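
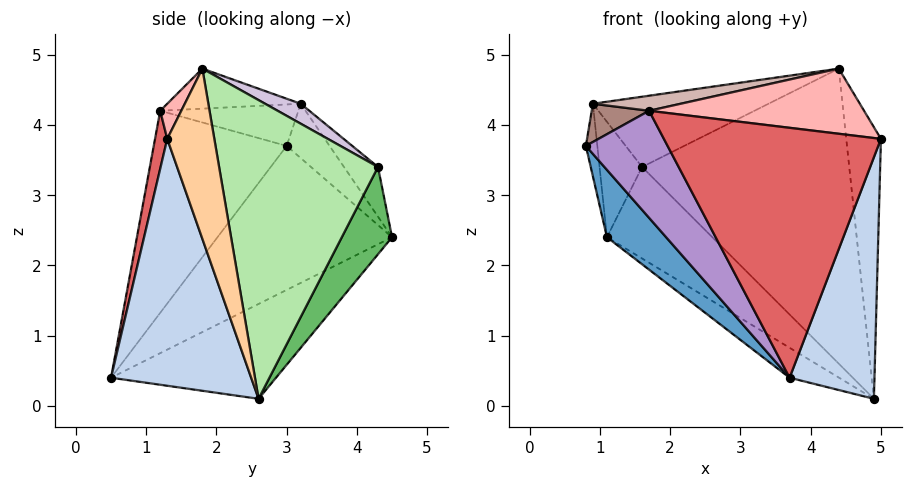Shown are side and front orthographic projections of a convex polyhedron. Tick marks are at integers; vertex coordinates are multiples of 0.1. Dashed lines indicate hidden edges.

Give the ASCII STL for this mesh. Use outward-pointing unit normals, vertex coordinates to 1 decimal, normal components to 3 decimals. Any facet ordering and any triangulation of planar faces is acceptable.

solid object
 facet normal -0.816 -0.277 -0.508
  outer loop
   vertex 3.7 0.5 0.4
   vertex 0.8 3.0 3.7
   vertex 1.1 4.5 2.4
  endloop
 endfacet
 facet normal 0.838 -0.508 -0.201
  outer loop
   vertex 4.9 2.6 0.1
   vertex 5.0 1.3 3.8
   vertex 3.7 0.5 0.4
  endloop
 endfacet
 facet normal -0.461 0.138 -0.876
  outer loop
   vertex 4.9 2.6 0.1
   vertex 3.7 0.5 0.4
   vertex 1.1 4.5 2.4
  endloop
 endfacet
 facet normal 0.792 0.583 0.183
  outer loop
   vertex 4.4 1.8 4.8
   vertex 5.0 1.3 3.8
   vertex 4.9 2.6 0.1
  endloop
 endfacet
 facet normal 0.430 0.902 -0.035
  outer loop
   vertex 1.6 4.3 3.4
   vertex 4.9 2.6 0.1
   vertex 1.1 4.5 2.4
  endloop
 endfacet
 facet normal 0.597 0.778 0.196
  outer loop
   vertex 1.6 4.3 3.4
   vertex 4.4 1.8 4.8
   vertex 4.9 2.6 0.1
  endloop
 endfacet
 facet normal 0.055 -0.976 0.209
  outer loop
   vertex 1.7 1.2 4.2
   vertex 3.7 0.5 0.4
   vertex 5.0 1.3 3.8
  endloop
 endfacet
 facet normal 0.085 -0.870 0.486
  outer loop
   vertex 1.7 1.2 4.2
   vertex 5.0 1.3 3.8
   vertex 4.4 1.8 4.8
  endloop
 endfacet
 facet normal -0.804 -0.494 -0.332
  outer loop
   vertex 1.7 1.2 4.2
   vertex 0.8 3.0 3.7
   vertex 3.7 0.5 0.4
  endloop
 endfacet
 facet normal 0.118 0.583 0.804
  outer loop
   vertex 0.9 3.2 4.3
   vertex 4.4 1.8 4.8
   vertex 1.6 4.3 3.4
  endloop
 endfacet
 facet normal -0.889 -0.369 0.271
  outer loop
   vertex 0.9 3.2 4.3
   vertex 0.8 3.0 3.7
   vertex 1.7 1.2 4.2
  endloop
 endfacet
 facet normal -0.189 -0.124 0.974
  outer loop
   vertex 0.9 3.2 4.3
   vertex 1.7 1.2 4.2
   vertex 4.4 1.8 4.8
  endloop
 endfacet
 facet normal -0.963 0.257 0.075
  outer loop
   vertex 0.9 3.2 4.3
   vertex 1.1 4.5 2.4
   vertex 0.8 3.0 3.7
  endloop
 endfacet
 facet normal -0.566 0.707 0.424
  outer loop
   vertex 0.9 3.2 4.3
   vertex 1.6 4.3 3.4
   vertex 1.1 4.5 2.4
  endloop
 endfacet
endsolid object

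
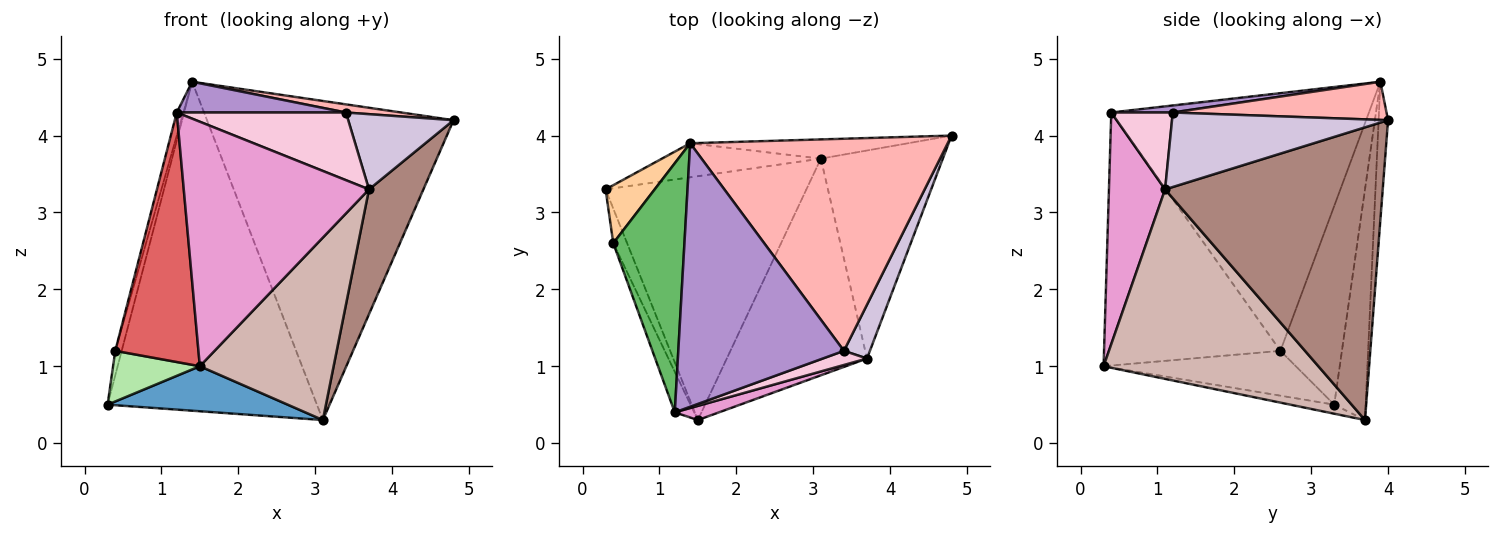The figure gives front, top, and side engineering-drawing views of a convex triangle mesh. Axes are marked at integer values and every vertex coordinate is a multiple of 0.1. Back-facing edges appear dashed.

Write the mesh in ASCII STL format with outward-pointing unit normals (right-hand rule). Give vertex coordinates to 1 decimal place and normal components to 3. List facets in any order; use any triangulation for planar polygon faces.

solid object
 facet normal -0.044 -0.181 -0.982
  outer loop
   vertex 3.1 3.7 0.3
   vertex 1.5 0.3 1.0
   vertex 0.3 3.3 0.5
  endloop
 endfacet
 facet normal -0.148 0.984 -0.102
  outer loop
   vertex 3.1 3.7 0.3
   vertex 0.3 3.3 0.5
   vertex 1.4 3.9 4.7
  endloop
 endfacet
 facet normal -0.038 0.997 -0.060
  outer loop
   vertex 3.1 3.7 0.3
   vertex 1.4 3.9 4.7
   vertex 4.8 4.0 4.2
  endloop
 endfacet
 facet normal -0.966 0.101 0.239
  outer loop
   vertex 0.4 2.6 1.2
   vertex 1.4 3.9 4.7
   vertex 0.3 3.3 0.5
  endloop
 endfacet
 facet normal -0.964 0.025 0.266
  outer loop
   vertex 0.4 2.6 1.2
   vertex 1.2 0.4 4.3
   vertex 1.4 3.9 4.7
  endloop
 endfacet
 facet normal -0.877 -0.396 -0.271
  outer loop
   vertex 0.4 2.6 1.2
   vertex 0.3 3.3 0.5
   vertex 1.5 0.3 1.0
  endloop
 endfacet
 facet normal -0.902 -0.426 -0.069
  outer loop
   vertex 0.4 2.6 1.2
   vertex 1.5 0.3 1.0
   vertex 1.2 0.4 4.3
  endloop
 endfacet
 facet normal 0.146 -0.038 0.988
  outer loop
   vertex 3.4 1.2 4.3
   vertex 4.8 4.0 4.2
   vertex 1.4 3.9 4.7
  endloop
 endfacet
 facet normal 0.042 -0.116 0.992
  outer loop
   vertex 3.4 1.2 4.3
   vertex 1.4 3.9 4.7
   vertex 1.2 0.4 4.3
  endloop
 endfacet
 facet normal 0.858 -0.418 0.299
  outer loop
   vertex 3.7 1.1 3.3
   vertex 4.8 4.0 4.2
   vertex 3.4 1.2 4.3
  endloop
 endfacet
 facet normal 0.899 -0.225 -0.375
  outer loop
   vertex 3.7 1.1 3.3
   vertex 3.1 3.7 0.3
   vertex 4.8 4.0 4.2
  endloop
 endfacet
 facet normal 0.719 -0.448 -0.532
  outer loop
   vertex 3.7 1.1 3.3
   vertex 1.5 0.3 1.0
   vertex 3.1 3.7 0.3
  endloop
 endfacet
 facet normal 0.290 -0.956 0.055
  outer loop
   vertex 3.7 1.1 3.3
   vertex 1.2 0.4 4.3
   vertex 1.5 0.3 1.0
  endloop
 endfacet
 facet normal 0.335 -0.922 0.193
  outer loop
   vertex 3.7 1.1 3.3
   vertex 3.4 1.2 4.3
   vertex 1.2 0.4 4.3
  endloop
 endfacet
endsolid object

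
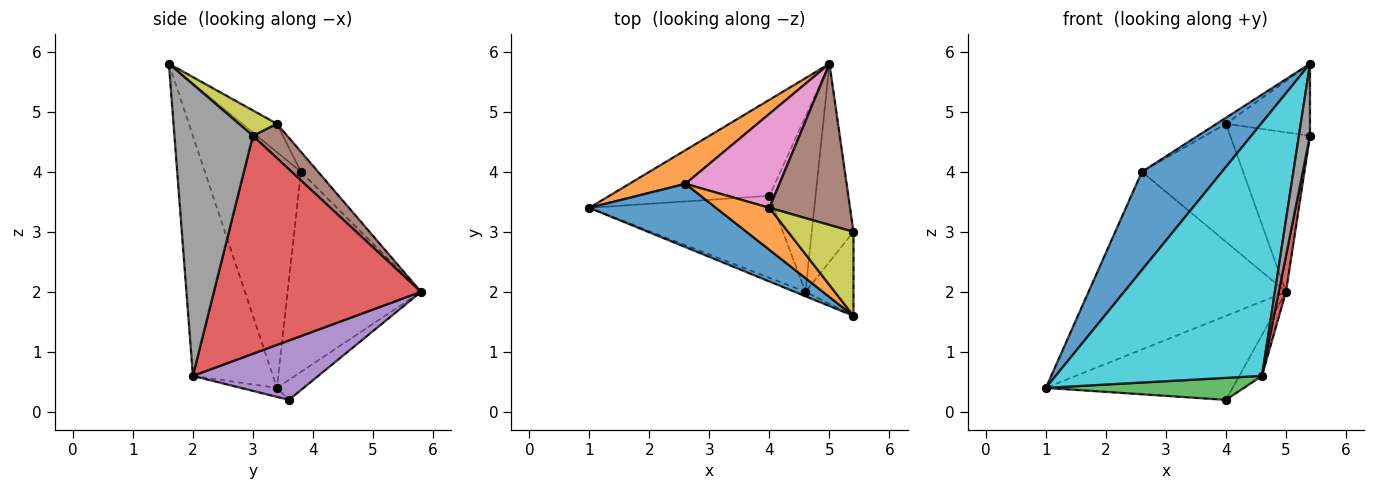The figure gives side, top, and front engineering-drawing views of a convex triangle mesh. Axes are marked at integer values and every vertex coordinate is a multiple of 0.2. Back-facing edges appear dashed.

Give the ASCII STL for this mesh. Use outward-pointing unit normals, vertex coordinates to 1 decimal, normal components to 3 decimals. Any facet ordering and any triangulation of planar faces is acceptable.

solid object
 facet normal -0.094 0.656 -0.749
  outer loop
   vertex 4.0 3.6 0.2
   vertex 1.0 3.4 0.4
   vertex 5.0 5.8 2.0
  endloop
 endfacet
 facet normal -0.553 0.819 0.155
  outer loop
   vertex 2.6 3.8 4.0
   vertex 5.0 5.8 2.0
   vertex 1.0 3.4 0.4
  endloop
 endfacet
 facet normal -0.047 -0.259 -0.965
  outer loop
   vertex 4.6 2.0 0.6
   vertex 1.0 3.4 0.4
   vertex 4.0 3.6 0.2
  endloop
 endfacet
 facet normal 0.982 -0.034 -0.188
  outer loop
   vertex 4.6 2.0 0.6
   vertex 5.0 5.8 2.0
   vertex 5.4 3.0 4.6
  endloop
 endfacet
 facet normal 0.782 0.141 -0.607
  outer loop
   vertex 4.6 2.0 0.6
   vertex 4.0 3.6 0.2
   vertex 5.0 5.8 2.0
  endloop
 endfacet
 facet normal 0.290 0.673 0.680
  outer loop
   vertex 4.0 3.4 4.8
   vertex 5.4 3.0 4.6
   vertex 5.0 5.8 2.0
  endloop
 endfacet
 facet normal -0.131 0.775 0.618
  outer loop
   vertex 4.0 3.4 4.8
   vertex 5.0 5.8 2.0
   vertex 2.6 3.8 4.0
  endloop
 endfacet
 facet normal 0.977 -0.138 -0.161
  outer loop
   vertex 5.4 1.6 5.8
   vertex 4.6 2.0 0.6
   vertex 5.4 3.0 4.6
  endloop
 endfacet
 facet normal 0.282 0.624 0.728
  outer loop
   vertex 5.4 1.6 5.8
   vertex 5.4 3.0 4.6
   vertex 4.0 3.4 4.8
  endloop
 endfacet
 facet normal -0.362 -0.932 -0.016
  outer loop
   vertex 5.4 1.6 5.8
   vertex 1.0 3.4 0.4
   vertex 4.6 2.0 0.6
  endloop
 endfacet
 facet normal -0.710 -0.592 0.381
  outer loop
   vertex 5.4 1.6 5.8
   vertex 2.6 3.8 4.0
   vertex 1.0 3.4 0.4
  endloop
 endfacet
 facet normal -0.465 0.125 0.876
  outer loop
   vertex 5.4 1.6 5.8
   vertex 4.0 3.4 4.8
   vertex 2.6 3.8 4.0
  endloop
 endfacet
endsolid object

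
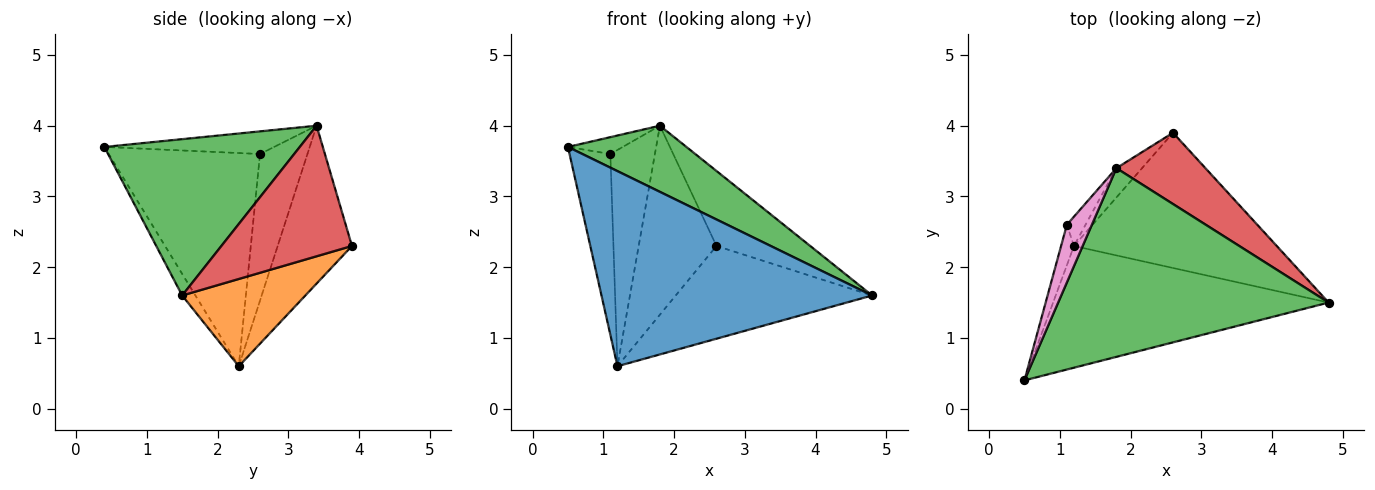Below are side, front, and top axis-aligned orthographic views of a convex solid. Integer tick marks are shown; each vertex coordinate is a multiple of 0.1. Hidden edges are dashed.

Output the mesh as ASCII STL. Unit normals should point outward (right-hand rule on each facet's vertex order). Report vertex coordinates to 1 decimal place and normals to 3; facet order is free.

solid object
 facet normal -0.041 -0.848 -0.529
  outer loop
   vertex 1.2 2.3 0.6
   vertex 4.8 1.5 1.6
   vertex 0.5 0.4 3.7
  endloop
 endfacet
 facet normal 0.334 0.533 -0.777
  outer loop
   vertex 1.2 2.3 0.6
   vertex 2.6 3.9 2.3
   vertex 4.8 1.5 1.6
  endloop
 endfacet
 facet normal 0.479 -0.290 0.828
  outer loop
   vertex 1.8 3.4 4.0
   vertex 0.5 0.4 3.7
   vertex 4.8 1.5 1.6
  endloop
 endfacet
 facet normal 0.711 0.510 0.484
  outer loop
   vertex 1.8 3.4 4.0
   vertex 4.8 1.5 1.6
   vertex 2.6 3.9 2.3
  endloop
 endfacet
 facet normal -0.686 0.719 -0.111
  outer loop
   vertex 1.8 3.4 4.0
   vertex 2.6 3.9 2.3
   vertex 1.2 2.3 0.6
  endloop
 endfacet
 facet normal -0.964 0.260 -0.058
  outer loop
   vertex 1.1 2.6 3.6
   vertex 1.2 2.3 0.6
   vertex 0.5 0.4 3.7
  endloop
 endfacet
 facet normal -0.656 0.212 0.724
  outer loop
   vertex 1.1 2.6 3.6
   vertex 0.5 0.4 3.7
   vertex 1.8 3.4 4.0
  endloop
 endfacet
 facet normal -0.726 0.681 -0.092
  outer loop
   vertex 1.1 2.6 3.6
   vertex 1.8 3.4 4.0
   vertex 1.2 2.3 0.6
  endloop
 endfacet
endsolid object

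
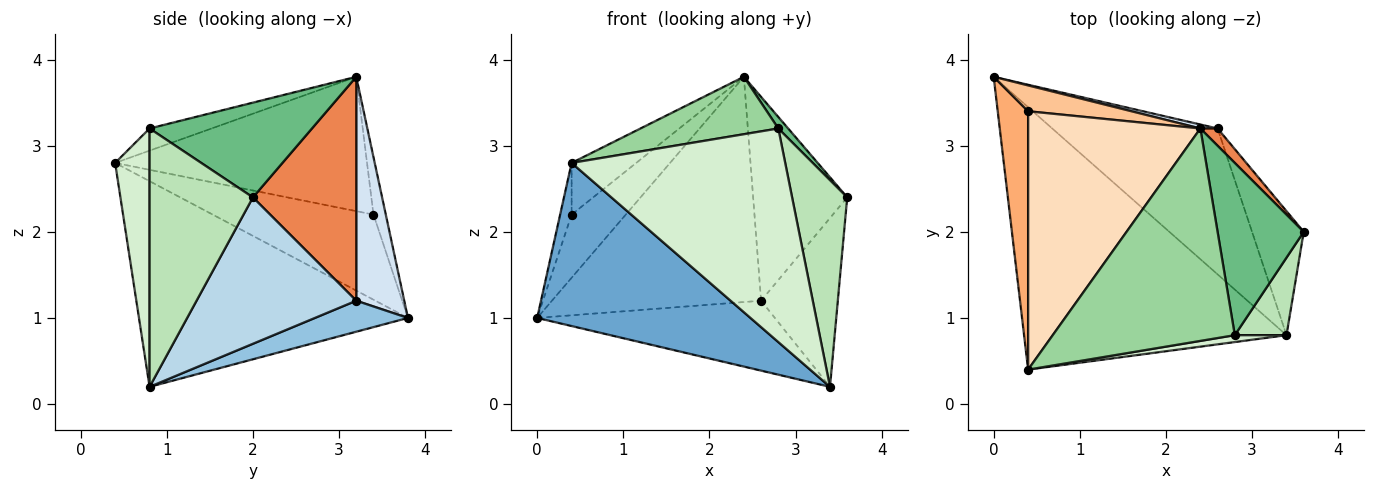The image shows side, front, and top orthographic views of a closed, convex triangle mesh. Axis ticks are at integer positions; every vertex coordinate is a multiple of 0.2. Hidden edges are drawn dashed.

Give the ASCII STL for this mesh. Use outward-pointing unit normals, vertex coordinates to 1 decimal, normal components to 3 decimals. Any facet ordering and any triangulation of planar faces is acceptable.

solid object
 facet normal -0.554 -0.439 -0.707
  outer loop
   vertex 3.4 0.8 0.2
   vertex 0.4 0.4 2.8
   vertex 0.0 3.8 1.0
  endloop
 endfacet
 facet normal 0.167 0.426 -0.889
  outer loop
   vertex 2.6 3.2 1.2
   vertex 3.4 0.8 0.2
   vertex 0.0 3.8 1.0
  endloop
 endfacet
 facet normal 0.859 0.413 -0.303
  outer loop
   vertex 2.6 3.2 1.2
   vertex 3.6 2.0 2.4
   vertex 3.4 0.8 0.2
  endloop
 endfacet
 facet normal 0.224 0.975 0.017
  outer loop
   vertex 2.6 3.2 1.2
   vertex 0.0 3.8 1.0
   vertex 2.4 3.2 3.8
  endloop
 endfacet
 facet normal 0.738 0.672 0.057
  outer loop
   vertex 2.6 3.2 1.2
   vertex 2.4 3.2 3.8
   vertex 3.6 2.0 2.4
  endloop
 endfacet
 facet normal -0.940 0.067 0.336
  outer loop
   vertex 0.4 3.4 2.2
   vertex 0.0 3.8 1.0
   vertex 0.4 0.4 2.8
  endloop
 endfacet
 facet normal -0.206 0.906 0.371
  outer loop
   vertex 0.4 3.4 2.2
   vertex 2.4 3.2 3.8
   vertex 0.0 3.8 1.0
  endloop
 endfacet
 facet normal -0.608 0.156 0.779
  outer loop
   vertex 0.4 3.4 2.2
   vertex 0.4 0.4 2.8
   vertex 2.4 3.2 3.8
  endloop
 endfacet
 facet normal 0.739 -0.045 0.672
  outer loop
   vertex 2.8 0.8 3.2
   vertex 3.6 2.0 2.4
   vertex 2.4 3.2 3.8
  endloop
 endfacet
 facet normal -0.117 -0.259 0.959
  outer loop
   vertex 2.8 0.8 3.2
   vertex 2.4 3.2 3.8
   vertex 0.4 0.4 2.8
  endloop
 endfacet
 facet normal 0.869 -0.463 0.174
  outer loop
   vertex 2.8 0.8 3.2
   vertex 3.4 0.8 0.2
   vertex 3.6 2.0 2.4
  endloop
 endfacet
 facet normal 0.159 -0.987 0.032
  outer loop
   vertex 2.8 0.8 3.2
   vertex 0.4 0.4 2.8
   vertex 3.4 0.8 0.2
  endloop
 endfacet
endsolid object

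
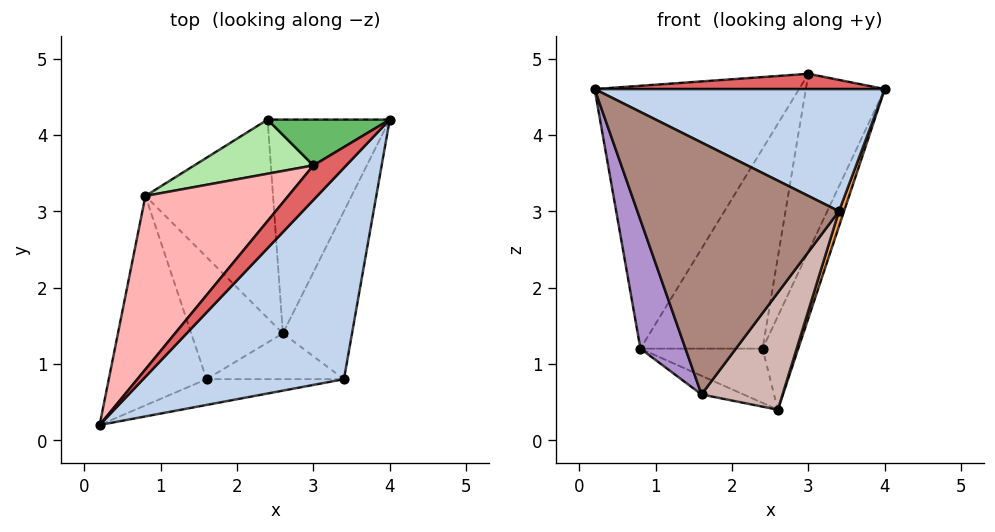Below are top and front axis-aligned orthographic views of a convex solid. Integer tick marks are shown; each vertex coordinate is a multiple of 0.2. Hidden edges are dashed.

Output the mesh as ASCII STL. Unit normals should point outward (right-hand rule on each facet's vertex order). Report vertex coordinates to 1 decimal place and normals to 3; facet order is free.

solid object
 facet normal 0.890 0.183 -0.419
  outer loop
   vertex 2.6 1.4 0.4
   vertex 2.4 4.2 1.2
   vertex 4.0 4.2 4.6
  endloop
 endfacet
 facet normal 0.466 -0.443 0.766
  outer loop
   vertex 3.4 0.8 3.0
   vertex 4.0 4.2 4.6
   vertex 0.2 0.2 4.6
  endloop
 endfacet
 facet normal 0.954 -0.027 -0.300
  outer loop
   vertex 3.4 0.8 3.0
   vertex 2.6 1.4 0.4
   vertex 4.0 4.2 4.6
  endloop
 endfacet
 facet normal -0.163 0.260 -0.952
  outer loop
   vertex 0.8 3.2 1.2
   vertex 2.4 4.2 1.2
   vertex 2.6 1.4 0.4
  endloop
 endfacet
 facet normal -0.469 0.855 0.221
  outer loop
   vertex 3.0 3.6 4.8
   vertex 4.0 4.2 4.6
   vertex 2.4 4.2 1.2
  endloop
 endfacet
 facet normal -0.517 0.826 0.224
  outer loop
   vertex 3.0 3.6 4.8
   vertex 2.4 4.2 1.2
   vertex 0.8 3.2 1.2
  endloop
 endfacet
 facet normal 0.391 -0.372 0.842
  outer loop
   vertex 3.0 3.6 4.8
   vertex 0.2 0.2 4.6
   vertex 4.0 4.2 4.6
  endloop
 endfacet
 facet normal -0.725 0.575 0.379
  outer loop
   vertex 3.0 3.6 4.8
   vertex 0.8 3.2 1.2
   vertex 0.2 0.2 4.6
  endloop
 endfacet
 facet normal -0.911 -0.216 -0.351
  outer loop
   vertex 1.6 0.8 0.6
   vertex 0.2 0.2 4.6
   vertex 0.8 3.2 1.2
  endloop
 endfacet
 facet normal -0.277 0.145 -0.950
  outer loop
   vertex 1.6 0.8 0.6
   vertex 0.8 3.2 1.2
   vertex 2.6 1.4 0.4
  endloop
 endfacet
 facet normal 0.134 -0.986 -0.101
  outer loop
   vertex 1.6 0.8 0.6
   vertex 3.4 0.8 3.0
   vertex 0.2 0.2 4.6
  endloop
 endfacet
 facet normal 0.437 -0.838 -0.328
  outer loop
   vertex 1.6 0.8 0.6
   vertex 2.6 1.4 0.4
   vertex 3.4 0.8 3.0
  endloop
 endfacet
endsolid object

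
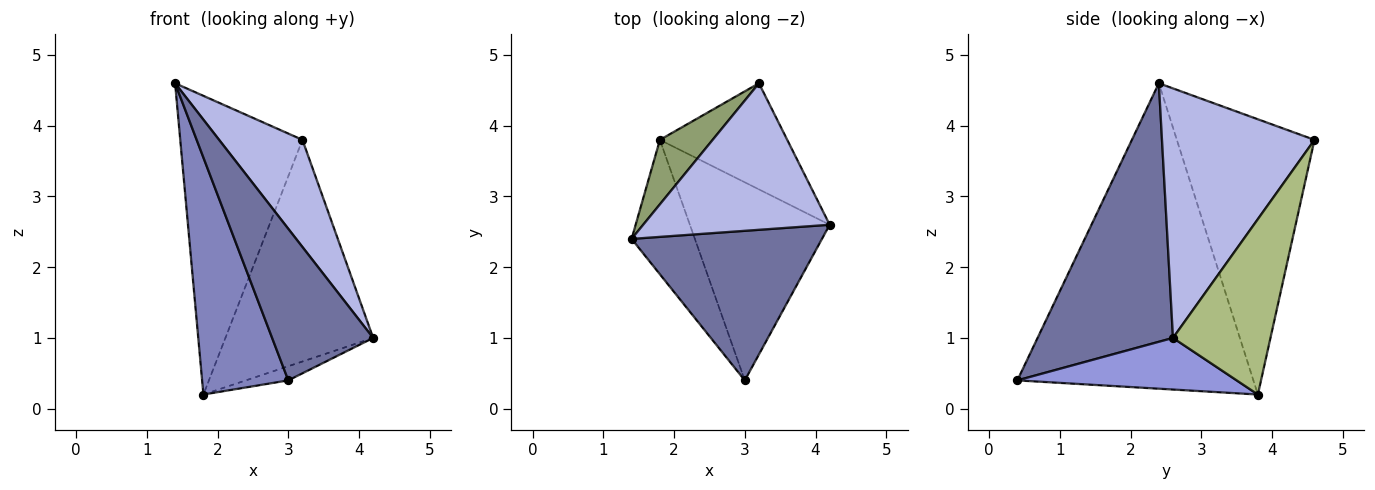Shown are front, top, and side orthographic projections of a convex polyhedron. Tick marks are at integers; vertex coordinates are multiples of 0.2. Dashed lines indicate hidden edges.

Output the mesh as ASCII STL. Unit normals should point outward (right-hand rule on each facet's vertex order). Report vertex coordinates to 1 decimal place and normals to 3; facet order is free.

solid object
 facet normal 0.690 -0.515 0.508
  outer loop
   vertex 3.0 0.4 0.4
   vertex 4.2 2.6 1.0
   vertex 1.4 2.4 4.6
  endloop
 endfacet
 facet normal -0.922 -0.337 -0.191
  outer loop
   vertex 1.8 3.8 0.2
   vertex 3.0 0.4 0.4
   vertex 1.4 2.4 4.6
  endloop
 endfacet
 facet normal 0.345 0.067 -0.936
  outer loop
   vertex 1.8 3.8 0.2
   vertex 4.2 2.6 1.0
   vertex 3.0 0.4 0.4
  endloop
 endfacet
 facet normal 0.734 -0.401 0.548
  outer loop
   vertex 3.2 4.6 3.8
   vertex 1.4 2.4 4.6
   vertex 4.2 2.6 1.0
  endloop
 endfacet
 facet normal -0.740 0.657 0.142
  outer loop
   vertex 3.2 4.6 3.8
   vertex 1.8 3.8 0.2
   vertex 1.4 2.4 4.6
  endloop
 endfacet
 facet normal 0.511 0.775 -0.371
  outer loop
   vertex 3.2 4.6 3.8
   vertex 4.2 2.6 1.0
   vertex 1.8 3.8 0.2
  endloop
 endfacet
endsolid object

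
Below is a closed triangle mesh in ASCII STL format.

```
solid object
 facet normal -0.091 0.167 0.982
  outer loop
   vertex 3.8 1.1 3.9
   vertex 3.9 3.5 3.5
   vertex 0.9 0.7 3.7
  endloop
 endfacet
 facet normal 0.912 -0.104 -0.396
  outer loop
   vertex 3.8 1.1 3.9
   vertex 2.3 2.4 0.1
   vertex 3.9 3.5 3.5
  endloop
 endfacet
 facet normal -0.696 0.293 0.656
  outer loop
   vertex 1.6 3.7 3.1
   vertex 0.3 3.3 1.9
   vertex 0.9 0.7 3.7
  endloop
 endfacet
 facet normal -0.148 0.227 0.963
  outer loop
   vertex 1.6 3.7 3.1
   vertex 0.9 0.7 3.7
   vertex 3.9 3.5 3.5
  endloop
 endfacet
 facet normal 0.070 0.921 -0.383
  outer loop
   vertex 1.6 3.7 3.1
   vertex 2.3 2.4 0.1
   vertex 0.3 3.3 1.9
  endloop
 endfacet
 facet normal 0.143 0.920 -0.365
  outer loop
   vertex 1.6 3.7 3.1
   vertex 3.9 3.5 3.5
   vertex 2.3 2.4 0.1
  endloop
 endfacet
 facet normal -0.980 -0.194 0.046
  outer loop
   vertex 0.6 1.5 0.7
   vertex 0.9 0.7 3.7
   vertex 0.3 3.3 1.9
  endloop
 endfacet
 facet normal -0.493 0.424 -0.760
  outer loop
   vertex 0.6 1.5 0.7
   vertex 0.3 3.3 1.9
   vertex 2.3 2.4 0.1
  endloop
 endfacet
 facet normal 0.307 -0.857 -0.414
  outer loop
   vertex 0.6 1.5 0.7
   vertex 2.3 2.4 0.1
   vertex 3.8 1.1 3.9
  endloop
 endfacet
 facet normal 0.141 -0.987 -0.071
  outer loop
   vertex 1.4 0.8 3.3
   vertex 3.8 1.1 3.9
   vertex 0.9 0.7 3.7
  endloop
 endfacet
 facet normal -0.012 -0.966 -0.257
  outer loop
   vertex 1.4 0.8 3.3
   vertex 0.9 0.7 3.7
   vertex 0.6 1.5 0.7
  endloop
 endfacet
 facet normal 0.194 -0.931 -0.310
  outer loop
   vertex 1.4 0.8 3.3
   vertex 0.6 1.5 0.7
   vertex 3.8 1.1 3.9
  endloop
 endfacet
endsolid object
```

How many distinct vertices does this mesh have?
8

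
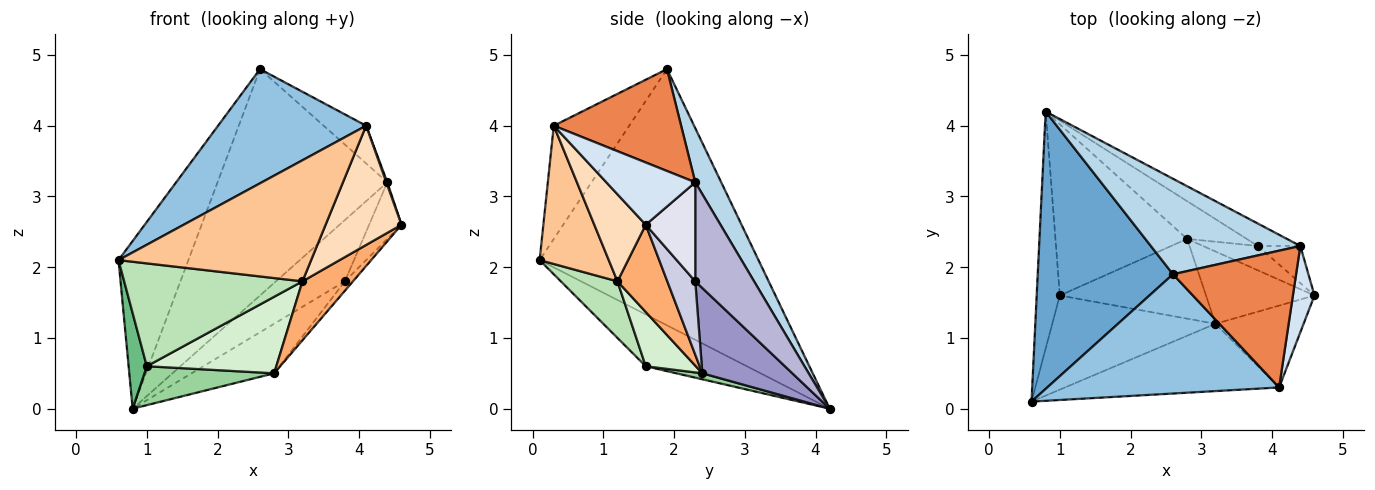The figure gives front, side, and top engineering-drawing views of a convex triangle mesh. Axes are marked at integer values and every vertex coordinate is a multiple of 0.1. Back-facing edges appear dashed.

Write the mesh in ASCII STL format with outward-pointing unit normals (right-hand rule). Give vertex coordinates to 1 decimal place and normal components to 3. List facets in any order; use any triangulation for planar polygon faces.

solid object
 facet normal -0.851 0.272 0.449
  outer loop
   vertex 2.6 1.9 4.8
   vertex 0.8 4.2 0.0
   vertex 0.6 0.1 2.1
  endloop
 endfacet
 facet normal -0.332 -0.652 0.681
  outer loop
   vertex 4.1 0.3 4.0
   vertex 2.6 1.9 4.8
   vertex 0.6 0.1 2.1
  endloop
 endfacet
 facet normal 0.139 0.912 0.385
  outer loop
   vertex 4.4 2.3 3.2
   vertex 0.8 4.2 0.0
   vertex 2.6 1.9 4.8
  endloop
 endfacet
 facet normal 0.945 -0.011 0.327
  outer loop
   vertex 4.4 2.3 3.2
   vertex 4.1 0.3 4.0
   vertex 4.6 1.6 2.6
  endloop
 endfacet
 facet normal 0.624 0.208 0.754
  outer loop
   vertex 4.4 2.3 3.2
   vertex 2.6 1.9 4.8
   vertex 4.1 0.3 4.0
  endloop
 endfacet
 facet normal 0.529 -0.536 -0.658
  outer loop
   vertex 3.2 1.2 1.8
   vertex 2.8 2.4 0.5
   vertex 4.6 1.6 2.6
  endloop
 endfacet
 facet normal 0.299 -0.834 -0.464
  outer loop
   vertex 3.2 1.2 1.8
   vertex 4.1 0.3 4.0
   vertex 0.6 0.1 2.1
  endloop
 endfacet
 facet normal 0.488 -0.720 -0.494
  outer loop
   vertex 3.2 1.2 1.8
   vertex 4.6 1.6 2.6
   vertex 4.1 0.3 4.0
  endloop
 endfacet
 facet normal -0.901 -0.162 -0.402
  outer loop
   vertex 1.0 1.6 0.6
   vertex 0.6 0.1 2.1
   vertex 0.8 4.2 0.0
  endloop
 endfacet
 facet normal 0.044 -0.221 -0.974
  outer loop
   vertex 1.0 1.6 0.6
   vertex 0.8 4.2 0.0
   vertex 2.8 2.4 0.5
  endloop
 endfacet
 facet normal 0.228 -0.718 -0.657
  outer loop
   vertex 1.0 1.6 0.6
   vertex 3.2 1.2 1.8
   vertex 0.6 0.1 2.1
  endloop
 endfacet
 facet normal 0.259 -0.669 -0.697
  outer loop
   vertex 1.0 1.6 0.6
   vertex 2.8 2.4 0.5
   vertex 3.2 1.2 1.8
  endloop
 endfacet
 facet normal 0.655 0.601 -0.458
  outer loop
   vertex 3.8 2.3 1.8
   vertex 2.8 2.4 0.5
   vertex 0.8 4.2 0.0
  endloop
 endfacet
 facet normal 0.625 0.733 -0.268
  outer loop
   vertex 3.8 2.3 1.8
   vertex 0.8 4.2 0.0
   vertex 4.4 2.3 3.2
  endloop
 endfacet
 facet normal 0.780 0.226 -0.583
  outer loop
   vertex 3.8 2.3 1.8
   vertex 4.6 1.6 2.6
   vertex 2.8 2.4 0.5
  endloop
 endfacet
 facet normal 0.788 0.515 -0.338
  outer loop
   vertex 3.8 2.3 1.8
   vertex 4.4 2.3 3.2
   vertex 4.6 1.6 2.6
  endloop
 endfacet
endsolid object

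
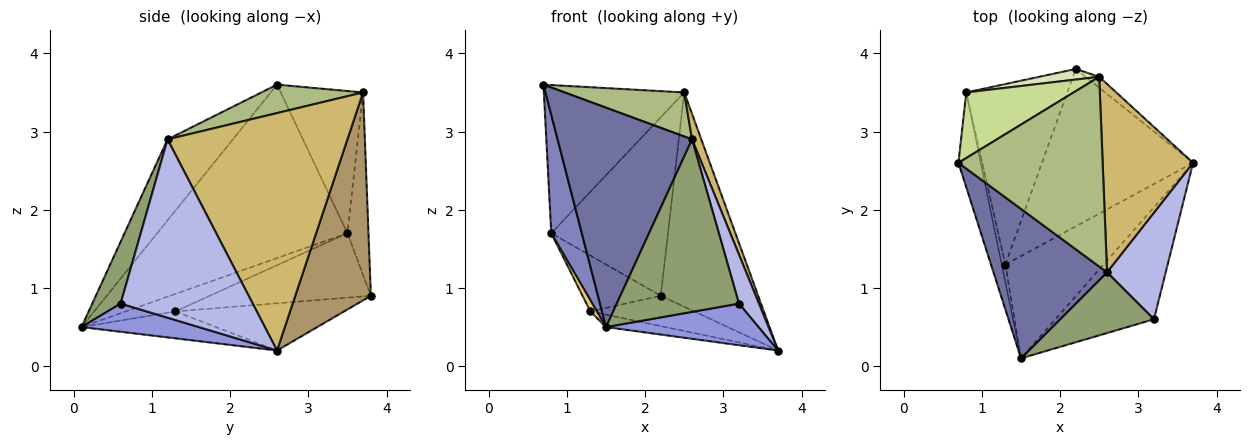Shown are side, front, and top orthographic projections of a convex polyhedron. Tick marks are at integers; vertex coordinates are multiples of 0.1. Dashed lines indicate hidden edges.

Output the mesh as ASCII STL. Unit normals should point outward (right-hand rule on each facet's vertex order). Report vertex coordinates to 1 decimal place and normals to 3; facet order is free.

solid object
 facet normal -0.373 -0.767 0.522
  outer loop
   vertex 2.6 1.2 2.9
   vertex 0.7 2.6 3.6
   vertex 1.5 0.1 0.5
  endloop
 endfacet
 facet normal -0.979 -0.157 -0.126
  outer loop
   vertex 0.8 3.5 1.7
   vertex 1.5 0.1 0.5
   vertex 0.7 2.6 3.6
  endloop
 endfacet
 facet normal 0.259 -0.336 -0.906
  outer loop
   vertex 3.2 0.6 0.8
   vertex 1.5 0.1 0.5
   vertex 3.7 2.6 0.2
  endloop
 endfacet
 facet normal 0.940 -0.142 0.309
  outer loop
   vertex 3.2 0.6 0.8
   vertex 3.7 2.6 0.2
   vertex 2.6 1.2 2.9
  endloop
 endfacet
 facet normal 0.214 -0.921 0.324
  outer loop
   vertex 3.2 0.6 0.8
   vertex 2.6 1.2 2.9
   vertex 1.5 0.1 0.5
  endloop
 endfacet
 facet normal 0.189 -0.222 0.957
  outer loop
   vertex 2.5 3.7 3.5
   vertex 0.7 2.6 3.6
   vertex 2.6 1.2 2.9
  endloop
 endfacet
 facet normal -0.473 0.806 0.357
  outer loop
   vertex 2.5 3.7 3.5
   vertex 0.8 3.5 1.7
   vertex 0.7 2.6 3.6
  endloop
 endfacet
 facet normal -0.177 0.982 0.058
  outer loop
   vertex 2.5 3.7 3.5
   vertex 2.2 3.8 0.9
   vertex 0.8 3.5 1.7
  endloop
 endfacet
 facet normal 0.613 0.789 -0.040
  outer loop
   vertex 2.5 3.7 3.5
   vertex 3.7 2.6 0.2
   vertex 2.2 3.8 0.9
  endloop
 endfacet
 facet normal 0.933 -0.048 0.355
  outer loop
   vertex 2.5 3.7 3.5
   vertex 2.6 1.2 2.9
   vertex 3.7 2.6 0.2
  endloop
 endfacet
 facet normal -0.971 -0.128 -0.204
  outer loop
   vertex 1.3 1.3 0.7
   vertex 1.5 0.1 0.5
   vertex 0.8 3.5 1.7
  endloop
 endfacet
 facet normal -0.520 0.253 -0.816
  outer loop
   vertex 1.3 1.3 0.7
   vertex 0.8 3.5 1.7
   vertex 2.2 3.8 0.9
  endloop
 endfacet
 facet normal -0.262 0.116 -0.958
  outer loop
   vertex 1.3 1.3 0.7
   vertex 3.7 2.6 0.2
   vertex 1.5 0.1 0.5
  endloop
 endfacet
 facet normal -0.293 0.181 -0.939
  outer loop
   vertex 1.3 1.3 0.7
   vertex 2.2 3.8 0.9
   vertex 3.7 2.6 0.2
  endloop
 endfacet
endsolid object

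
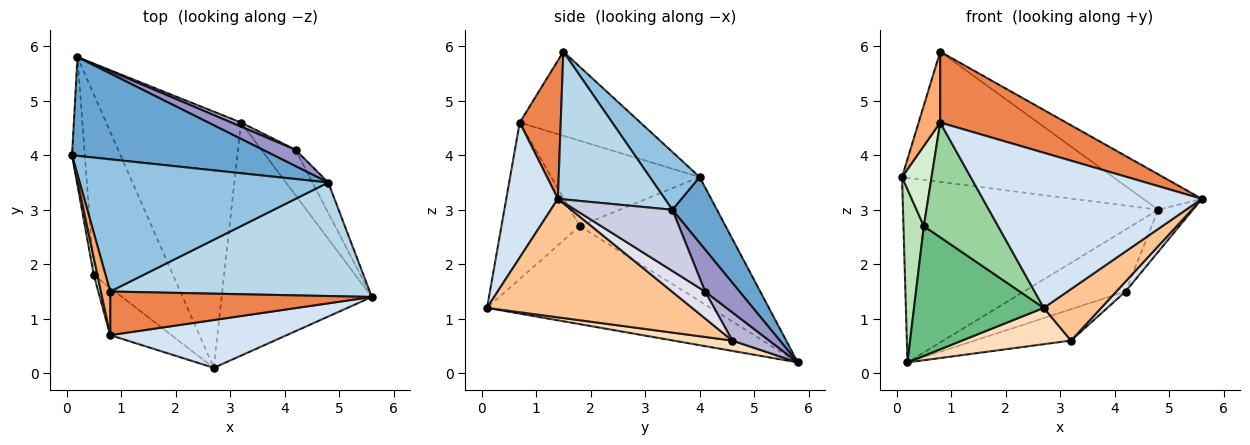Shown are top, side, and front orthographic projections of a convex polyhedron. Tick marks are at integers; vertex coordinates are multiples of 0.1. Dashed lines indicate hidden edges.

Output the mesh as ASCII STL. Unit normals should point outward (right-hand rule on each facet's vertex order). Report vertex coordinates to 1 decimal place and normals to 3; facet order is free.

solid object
 facet normal 0.152 0.872 0.466
  outer loop
   vertex 4.8 3.5 3.0
   vertex 0.2 5.8 0.2
   vertex 0.1 4.0 3.6
  endloop
 endfacet
 facet normal 0.163 0.692 0.703
  outer loop
   vertex 4.8 3.5 3.0
   vertex 0.1 4.0 3.6
   vertex 0.8 1.5 5.9
  endloop
 endfacet
 facet normal 0.477 0.262 0.839
  outer loop
   vertex 4.8 3.5 3.0
   vertex 0.8 1.5 5.9
   vertex 5.6 1.4 3.2
  endloop
 endfacet
 facet normal 0.220 -0.932 0.287
  outer loop
   vertex 0.8 0.7 4.6
   vertex 2.7 0.1 1.2
   vertex 5.6 1.4 3.2
  endloop
 endfacet
 facet normal 0.267 -0.821 0.505
  outer loop
   vertex 0.8 0.7 4.6
   vertex 5.6 1.4 3.2
   vertex 0.8 1.5 5.9
  endloop
 endfacet
 facet normal -0.979 -0.175 0.108
  outer loop
   vertex 0.8 0.7 4.6
   vertex 0.8 1.5 5.9
   vertex 0.1 4.0 3.6
  endloop
 endfacet
 facet normal 0.610 -0.171 -0.774
  outer loop
   vertex 3.2 4.6 0.6
   vertex 5.6 1.4 3.2
   vertex 2.7 0.1 1.2
  endloop
 endfacet
 facet normal 0.076 -0.140 -0.987
  outer loop
   vertex 3.2 4.6 0.6
   vertex 2.7 0.1 1.2
   vertex 0.2 5.8 0.2
  endloop
 endfacet
 facet normal -0.709 -0.411 -0.573
  outer loop
   vertex 0.5 1.8 2.7
   vertex 0.2 5.8 0.2
   vertex 2.7 0.1 1.2
  endloop
 endfacet
 facet normal -0.698 -0.662 -0.273
  outer loop
   vertex 0.5 1.8 2.7
   vertex 2.7 0.1 1.2
   vertex 0.8 0.7 4.6
  endloop
 endfacet
 facet normal -0.985 -0.138 -0.102
  outer loop
   vertex 0.5 1.8 2.7
   vertex 0.1 4.0 3.6
   vertex 0.2 5.8 0.2
  endloop
 endfacet
 facet normal -0.980 -0.195 0.042
  outer loop
   vertex 0.5 1.8 2.7
   vertex 0.8 0.7 4.6
   vertex 0.1 4.0 3.6
  endloop
 endfacet
 facet normal 0.312 0.919 0.243
  outer loop
   vertex 4.2 4.1 1.5
   vertex 0.2 5.8 0.2
   vertex 4.8 3.5 3.0
  endloop
 endfacet
 facet normal 0.355 0.927 0.121
  outer loop
   vertex 4.2 4.1 1.5
   vertex 3.2 4.6 0.6
   vertex 0.2 5.8 0.2
  endloop
 endfacet
 facet normal 0.915 0.326 -0.236
  outer loop
   vertex 4.2 4.1 1.5
   vertex 4.8 3.5 3.0
   vertex 5.6 1.4 3.2
  endloop
 endfacet
 facet normal 0.611 -0.170 -0.773
  outer loop
   vertex 4.2 4.1 1.5
   vertex 5.6 1.4 3.2
   vertex 3.2 4.6 0.6
  endloop
 endfacet
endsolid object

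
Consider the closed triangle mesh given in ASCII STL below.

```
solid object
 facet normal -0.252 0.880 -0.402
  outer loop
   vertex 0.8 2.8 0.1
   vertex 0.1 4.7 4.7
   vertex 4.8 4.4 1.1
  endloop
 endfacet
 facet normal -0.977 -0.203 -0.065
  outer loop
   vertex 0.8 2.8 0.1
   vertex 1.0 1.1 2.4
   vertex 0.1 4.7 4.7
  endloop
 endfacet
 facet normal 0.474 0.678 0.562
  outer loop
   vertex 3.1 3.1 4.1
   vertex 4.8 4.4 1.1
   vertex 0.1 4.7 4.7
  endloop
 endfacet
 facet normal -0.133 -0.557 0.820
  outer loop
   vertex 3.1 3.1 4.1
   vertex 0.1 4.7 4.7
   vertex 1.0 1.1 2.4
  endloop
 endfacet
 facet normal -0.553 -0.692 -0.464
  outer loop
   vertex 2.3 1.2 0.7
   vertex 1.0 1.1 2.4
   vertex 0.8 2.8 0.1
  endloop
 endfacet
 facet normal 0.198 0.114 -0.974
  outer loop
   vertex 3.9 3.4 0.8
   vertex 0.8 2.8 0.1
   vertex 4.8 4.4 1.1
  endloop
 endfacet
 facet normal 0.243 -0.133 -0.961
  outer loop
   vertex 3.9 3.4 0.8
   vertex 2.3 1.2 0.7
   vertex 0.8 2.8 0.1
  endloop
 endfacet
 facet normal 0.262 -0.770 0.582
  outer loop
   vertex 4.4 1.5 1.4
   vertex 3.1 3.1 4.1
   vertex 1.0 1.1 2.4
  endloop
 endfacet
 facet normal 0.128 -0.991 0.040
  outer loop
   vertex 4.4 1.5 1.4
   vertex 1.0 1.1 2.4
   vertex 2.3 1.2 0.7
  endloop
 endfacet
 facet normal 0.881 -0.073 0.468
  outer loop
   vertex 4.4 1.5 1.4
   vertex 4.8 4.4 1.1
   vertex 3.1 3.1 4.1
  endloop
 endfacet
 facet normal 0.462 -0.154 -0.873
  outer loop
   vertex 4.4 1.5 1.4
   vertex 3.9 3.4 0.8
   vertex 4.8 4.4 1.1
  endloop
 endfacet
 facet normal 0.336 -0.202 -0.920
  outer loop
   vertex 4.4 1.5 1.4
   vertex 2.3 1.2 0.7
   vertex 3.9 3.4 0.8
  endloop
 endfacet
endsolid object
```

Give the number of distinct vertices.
8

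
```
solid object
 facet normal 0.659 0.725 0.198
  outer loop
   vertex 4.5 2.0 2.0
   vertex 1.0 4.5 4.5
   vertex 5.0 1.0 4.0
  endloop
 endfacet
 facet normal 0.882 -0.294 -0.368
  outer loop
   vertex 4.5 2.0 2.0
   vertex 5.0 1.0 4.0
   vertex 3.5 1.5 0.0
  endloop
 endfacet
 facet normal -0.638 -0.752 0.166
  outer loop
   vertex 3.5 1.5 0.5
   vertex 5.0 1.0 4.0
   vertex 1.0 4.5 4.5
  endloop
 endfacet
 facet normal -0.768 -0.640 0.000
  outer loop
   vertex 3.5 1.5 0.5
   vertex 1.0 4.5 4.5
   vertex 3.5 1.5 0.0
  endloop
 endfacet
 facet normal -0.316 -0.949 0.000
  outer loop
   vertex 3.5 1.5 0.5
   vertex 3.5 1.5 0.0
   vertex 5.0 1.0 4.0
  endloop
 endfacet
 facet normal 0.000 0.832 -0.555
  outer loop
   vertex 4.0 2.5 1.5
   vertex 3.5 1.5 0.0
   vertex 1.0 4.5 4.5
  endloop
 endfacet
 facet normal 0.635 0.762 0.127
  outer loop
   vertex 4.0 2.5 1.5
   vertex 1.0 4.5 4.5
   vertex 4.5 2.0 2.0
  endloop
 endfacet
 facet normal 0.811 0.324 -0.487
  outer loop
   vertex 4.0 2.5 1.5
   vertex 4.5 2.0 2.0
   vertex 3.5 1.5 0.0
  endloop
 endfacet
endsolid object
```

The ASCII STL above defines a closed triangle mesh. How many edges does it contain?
12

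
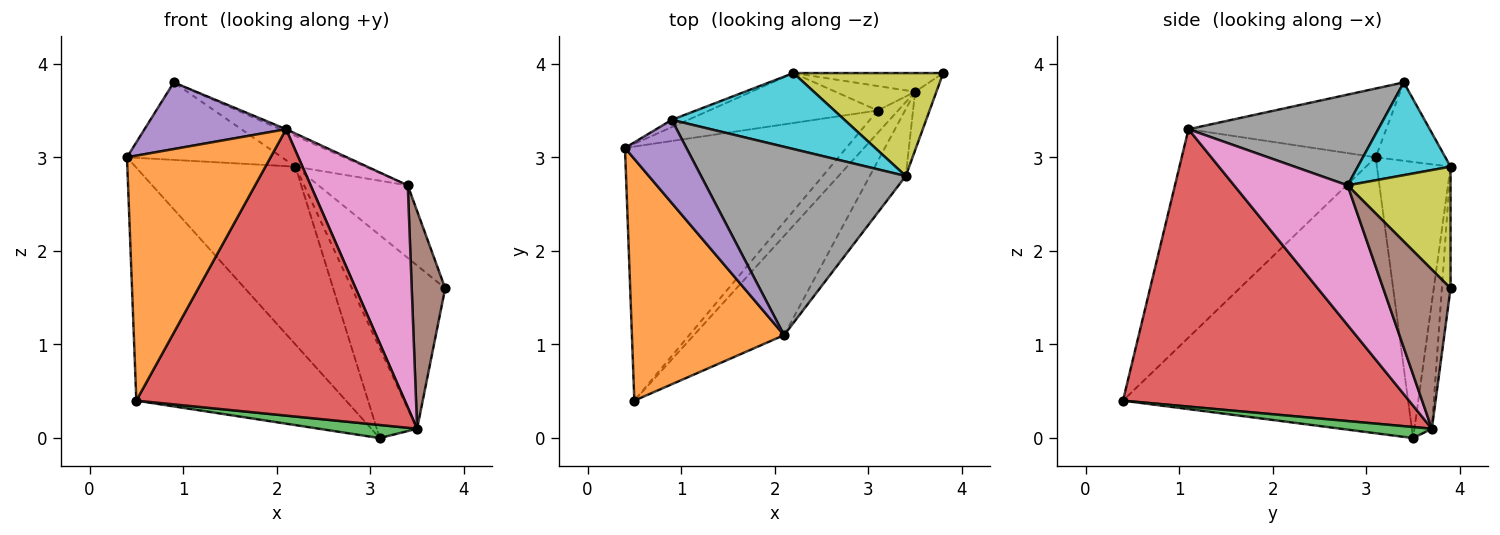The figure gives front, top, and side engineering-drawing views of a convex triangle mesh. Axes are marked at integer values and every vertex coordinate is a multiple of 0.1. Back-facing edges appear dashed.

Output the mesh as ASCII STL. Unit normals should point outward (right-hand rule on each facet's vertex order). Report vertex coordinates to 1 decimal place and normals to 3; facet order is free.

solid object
 facet normal -0.677 0.498 -0.543
  outer loop
   vertex 3.1 3.5 0.0
   vertex 0.5 0.4 0.4
   vertex 0.4 3.1 3.0
  endloop
 endfacet
 facet normal -0.693 -0.513 0.506
  outer loop
   vertex 2.1 1.1 3.3
   vertex 0.4 3.1 3.0
   vertex 0.5 0.4 0.4
  endloop
 endfacet
 facet normal 0.424 -0.456 -0.782
  outer loop
   vertex 3.5 3.7 0.1
   vertex 0.5 0.4 0.4
   vertex 3.1 3.5 0.0
  endloop
 endfacet
 facet normal 0.709 -0.666 -0.231
  outer loop
   vertex 3.5 3.7 0.1
   vertex 2.1 1.1 3.3
   vertex 0.5 0.4 0.4
  endloop
 endfacet
 facet normal -0.658 -0.471 0.588
  outer loop
   vertex 0.9 3.4 3.8
   vertex 0.4 3.1 3.0
   vertex 2.1 1.1 3.3
  endloop
 endfacet
 facet normal 0.889 -0.442 -0.119
  outer loop
   vertex 3.4 2.8 2.7
   vertex 3.5 3.7 0.1
   vertex 3.8 3.9 1.6
  endloop
 endfacet
 facet normal 0.746 -0.638 -0.192
  outer loop
   vertex 3.4 2.8 2.7
   vertex 2.1 1.1 3.3
   vertex 3.5 3.7 0.1
  endloop
 endfacet
 facet normal 0.405 0.013 0.914
  outer loop
   vertex 3.4 2.8 2.7
   vertex 0.9 3.4 3.8
   vertex 2.1 1.1 3.3
  endloop
 endfacet
 facet normal 0.553 0.480 0.681
  outer loop
   vertex 2.2 3.9 2.9
   vertex 3.4 2.8 2.7
   vertex 3.8 3.9 1.6
  endloop
 endfacet
 facet normal 0.446 0.335 0.830
  outer loop
   vertex 2.2 3.9 2.9
   vertex 0.9 3.4 3.8
   vertex 3.4 2.8 2.7
  endloop
 endfacet
 facet normal -0.092 0.989 -0.113
  outer loop
   vertex 2.2 3.9 2.9
   vertex 3.8 3.9 1.6
   vertex 3.5 3.7 0.1
  endloop
 endfacet
 facet normal -0.409 0.909 -0.085
  outer loop
   vertex 2.2 3.9 2.9
   vertex 0.4 3.1 3.0
   vertex 0.9 3.4 3.8
  endloop
 endfacet
 facet normal -0.405 0.880 -0.247
  outer loop
   vertex 2.2 3.9 2.9
   vertex 3.1 3.5 0.0
   vertex 0.4 3.1 3.0
  endloop
 endfacet
 facet normal -0.385 0.891 -0.242
  outer loop
   vertex 2.2 3.9 2.9
   vertex 3.5 3.7 0.1
   vertex 3.1 3.5 0.0
  endloop
 endfacet
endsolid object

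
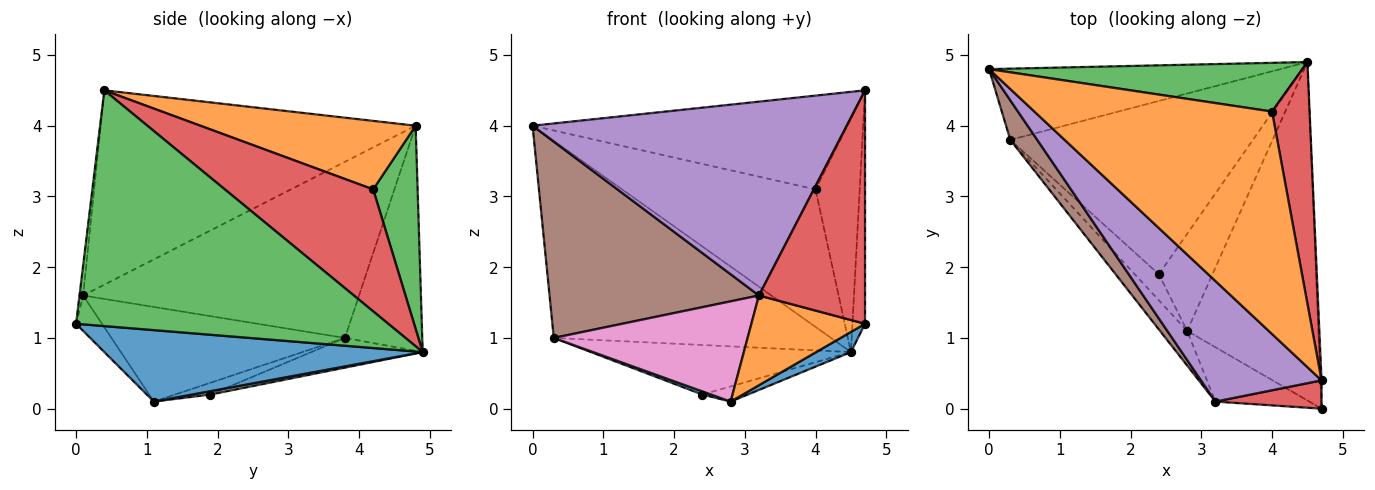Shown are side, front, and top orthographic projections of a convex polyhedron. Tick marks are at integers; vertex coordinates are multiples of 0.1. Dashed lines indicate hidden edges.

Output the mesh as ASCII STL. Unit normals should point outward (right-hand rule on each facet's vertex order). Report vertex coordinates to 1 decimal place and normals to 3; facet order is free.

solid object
 facet normal -0.254 0.910 -0.329
  outer loop
   vertex 0.3 3.8 1.0
   vertex 0.0 4.8 4.0
   vertex 4.5 4.9 0.8
  endloop
 endfacet
 facet normal 0.257 0.375 0.891
  outer loop
   vertex 4.0 4.2 3.1
   vertex 0.0 4.8 4.0
   vertex 4.7 0.4 4.5
  endloop
 endfacet
 facet normal 0.212 0.921 0.326
  outer loop
   vertex 4.0 4.2 3.1
   vertex 4.5 4.9 0.8
   vertex 0.0 4.8 4.0
  endloop
 endfacet
 facet normal 0.919 0.274 0.283
  outer loop
   vertex 4.0 4.2 3.1
   vertex 4.7 0.4 4.5
   vertex 4.5 4.9 0.8
  endloop
 endfacet
 facet normal -0.648 -0.647 0.402
  outer loop
   vertex 3.2 0.1 1.6
   vertex 4.7 0.4 4.5
   vertex 0.0 4.8 4.0
  endloop
 endfacet
 facet normal -0.791 -0.600 0.121
  outer loop
   vertex 3.2 0.1 1.6
   vertex 0.0 4.8 4.0
   vertex 0.3 3.8 1.0
  endloop
 endfacet
 facet normal -0.751 -0.624 -0.216
  outer loop
   vertex 3.2 0.1 1.6
   vertex 0.3 3.8 1.0
   vertex 2.8 1.1 0.1
  endloop
 endfacet
 facet normal 0.062 0.154 -0.986
  outer loop
   vertex 2.4 1.9 0.2
   vertex 4.5 4.9 0.8
   vertex 2.8 1.1 0.1
  endloop
 endfacet
 facet normal -0.117 0.273 -0.955
  outer loop
   vertex 2.4 1.9 0.2
   vertex 0.3 3.8 1.0
   vertex 4.5 4.9 0.8
  endloop
 endfacet
 facet normal -0.437 -0.107 -0.893
  outer loop
   vertex 2.4 1.9 0.2
   vertex 2.8 1.1 0.1
   vertex 0.3 3.8 1.0
  endloop
 endfacet
 facet normal 0.478 -0.052 -0.877
  outer loop
   vertex 4.7 0.0 1.2
   vertex 2.8 1.1 0.1
   vertex 4.5 4.9 0.8
  endloop
 endfacet
 facet normal -0.192 -0.839 -0.509
  outer loop
   vertex 4.7 0.0 1.2
   vertex 3.2 0.1 1.6
   vertex 2.8 1.1 0.1
  endloop
 endfacet
 facet normal 0.999 0.040 -0.005
  outer loop
   vertex 4.7 0.0 1.2
   vertex 4.5 4.9 0.8
   vertex 4.7 0.4 4.5
  endloop
 endfacet
 facet normal -0.034 -0.992 0.120
  outer loop
   vertex 4.7 0.0 1.2
   vertex 4.7 0.4 4.5
   vertex 3.2 0.1 1.6
  endloop
 endfacet
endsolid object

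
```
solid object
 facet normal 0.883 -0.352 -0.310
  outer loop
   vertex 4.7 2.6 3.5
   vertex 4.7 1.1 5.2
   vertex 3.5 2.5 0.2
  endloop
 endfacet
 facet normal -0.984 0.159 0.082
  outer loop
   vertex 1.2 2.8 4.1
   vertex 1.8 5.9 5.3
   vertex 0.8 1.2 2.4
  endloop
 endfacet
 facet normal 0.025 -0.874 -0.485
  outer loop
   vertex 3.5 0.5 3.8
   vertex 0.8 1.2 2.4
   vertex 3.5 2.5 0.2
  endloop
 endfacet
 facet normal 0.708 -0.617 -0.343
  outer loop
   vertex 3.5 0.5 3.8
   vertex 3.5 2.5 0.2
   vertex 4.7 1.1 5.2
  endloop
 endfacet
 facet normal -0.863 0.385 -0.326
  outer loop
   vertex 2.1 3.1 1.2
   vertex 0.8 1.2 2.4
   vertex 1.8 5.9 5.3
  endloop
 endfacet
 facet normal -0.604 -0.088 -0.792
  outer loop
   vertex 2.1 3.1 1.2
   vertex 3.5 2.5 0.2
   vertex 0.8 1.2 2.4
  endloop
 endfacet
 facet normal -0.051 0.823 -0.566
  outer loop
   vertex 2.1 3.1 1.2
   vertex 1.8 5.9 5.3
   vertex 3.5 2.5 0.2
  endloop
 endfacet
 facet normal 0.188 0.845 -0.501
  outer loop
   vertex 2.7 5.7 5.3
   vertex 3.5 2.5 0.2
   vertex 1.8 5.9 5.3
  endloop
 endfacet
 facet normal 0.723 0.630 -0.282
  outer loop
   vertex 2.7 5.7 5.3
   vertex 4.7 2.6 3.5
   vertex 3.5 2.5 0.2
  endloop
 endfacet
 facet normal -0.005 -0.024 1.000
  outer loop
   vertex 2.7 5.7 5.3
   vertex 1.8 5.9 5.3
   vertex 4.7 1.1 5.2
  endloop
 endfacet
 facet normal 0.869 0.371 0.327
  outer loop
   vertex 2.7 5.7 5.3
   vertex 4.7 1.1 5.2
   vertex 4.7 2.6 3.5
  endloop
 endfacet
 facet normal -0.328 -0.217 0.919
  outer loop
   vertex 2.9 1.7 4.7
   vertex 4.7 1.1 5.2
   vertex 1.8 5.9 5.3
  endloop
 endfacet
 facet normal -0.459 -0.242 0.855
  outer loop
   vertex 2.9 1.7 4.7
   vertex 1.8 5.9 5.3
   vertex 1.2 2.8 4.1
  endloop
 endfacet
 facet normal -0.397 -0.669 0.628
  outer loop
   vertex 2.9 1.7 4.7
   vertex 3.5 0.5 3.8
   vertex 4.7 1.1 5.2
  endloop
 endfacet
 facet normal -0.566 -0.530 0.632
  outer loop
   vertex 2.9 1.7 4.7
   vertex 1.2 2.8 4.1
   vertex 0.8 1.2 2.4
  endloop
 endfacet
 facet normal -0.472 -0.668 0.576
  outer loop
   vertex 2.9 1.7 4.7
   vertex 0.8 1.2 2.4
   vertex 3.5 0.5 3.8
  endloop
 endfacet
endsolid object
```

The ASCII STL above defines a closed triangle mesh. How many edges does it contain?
24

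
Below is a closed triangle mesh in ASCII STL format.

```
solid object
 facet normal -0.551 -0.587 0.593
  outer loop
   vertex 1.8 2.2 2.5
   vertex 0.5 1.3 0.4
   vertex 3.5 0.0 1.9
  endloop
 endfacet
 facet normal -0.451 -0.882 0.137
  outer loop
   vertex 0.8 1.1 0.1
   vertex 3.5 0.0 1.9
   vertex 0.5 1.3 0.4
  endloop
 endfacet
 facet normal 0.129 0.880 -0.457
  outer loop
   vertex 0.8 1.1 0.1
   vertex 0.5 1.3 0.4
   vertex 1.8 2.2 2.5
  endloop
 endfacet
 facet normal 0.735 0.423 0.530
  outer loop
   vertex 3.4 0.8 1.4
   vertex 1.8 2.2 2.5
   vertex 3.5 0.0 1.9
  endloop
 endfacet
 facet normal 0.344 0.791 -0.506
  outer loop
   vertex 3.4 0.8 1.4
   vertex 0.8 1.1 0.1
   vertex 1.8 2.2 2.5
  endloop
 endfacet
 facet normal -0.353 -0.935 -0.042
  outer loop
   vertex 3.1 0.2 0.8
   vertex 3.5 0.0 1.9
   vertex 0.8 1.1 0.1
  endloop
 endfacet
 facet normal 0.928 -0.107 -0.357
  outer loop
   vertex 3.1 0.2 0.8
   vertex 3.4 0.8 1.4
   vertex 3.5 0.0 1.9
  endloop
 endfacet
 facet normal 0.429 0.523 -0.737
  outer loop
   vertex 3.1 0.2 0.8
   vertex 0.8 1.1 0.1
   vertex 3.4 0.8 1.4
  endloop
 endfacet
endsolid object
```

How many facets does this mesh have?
8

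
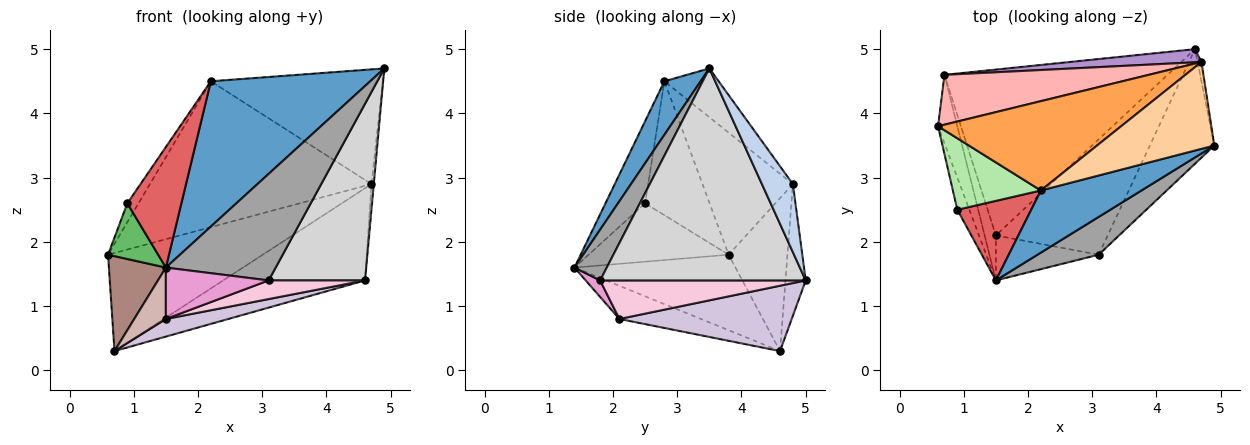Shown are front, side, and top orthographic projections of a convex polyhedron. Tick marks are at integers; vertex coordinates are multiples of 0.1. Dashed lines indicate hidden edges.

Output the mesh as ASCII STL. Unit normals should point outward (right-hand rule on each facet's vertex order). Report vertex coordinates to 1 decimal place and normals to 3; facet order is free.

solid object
 facet normal 0.205 -0.900 0.385
  outer loop
   vertex 2.2 2.8 4.5
   vertex 1.5 1.4 1.6
   vertex 4.9 3.5 4.7
  endloop
 endfacet
 facet normal 0.996 0.075 -0.056
  outer loop
   vertex 4.7 4.8 2.9
   vertex 4.9 3.5 4.7
   vertex 4.6 5.0 1.4
  endloop
 endfacet
 facet normal -0.329 0.805 0.493
  outer loop
   vertex 4.7 4.8 2.9
   vertex 0.6 3.8 1.8
   vertex 2.2 2.8 4.5
  endloop
 endfacet
 facet normal -0.244 0.773 0.585
  outer loop
   vertex 4.7 4.8 2.9
   vertex 2.2 2.8 4.5
   vertex 4.9 3.5 4.7
  endloop
 endfacet
 facet normal -0.924 -0.331 -0.191
  outer loop
   vertex 0.9 2.5 2.6
   vertex 0.6 3.8 1.8
   vertex 1.5 1.4 1.6
  endloop
 endfacet
 facet normal -0.827 0.143 0.543
  outer loop
   vertex 0.9 2.5 2.6
   vertex 2.2 2.8 4.5
   vertex 0.6 3.8 1.8
  endloop
 endfacet
 facet normal -0.522 -0.712 0.470
  outer loop
   vertex 0.9 2.5 2.6
   vertex 1.5 1.4 1.6
   vertex 2.2 2.8 4.5
  endloop
 endfacet
 facet normal -0.321 0.844 0.429
  outer loop
   vertex 0.7 4.6 0.3
   vertex 0.6 3.8 1.8
   vertex 4.7 4.8 2.9
  endloop
 endfacet
 facet normal -0.140 0.980 0.140
  outer loop
   vertex 0.7 4.6 0.3
   vertex 4.7 4.8 2.9
   vertex 4.6 5.0 1.4
  endloop
 endfacet
 facet normal 0.280 -0.101 -0.955
  outer loop
   vertex 0.7 4.6 0.3
   vertex 4.6 5.0 1.4
   vertex 1.5 2.1 0.8
  endloop
 endfacet
 facet normal -0.917 -0.324 -0.234
  outer loop
   vertex 0.7 4.6 0.3
   vertex 1.5 1.4 1.6
   vertex 0.6 3.8 1.8
  endloop
 endfacet
 facet normal -0.889 -0.345 -0.302
  outer loop
   vertex 0.7 4.6 0.3
   vertex 1.5 2.1 0.8
   vertex 1.5 1.4 1.6
  endloop
 endfacet
 facet normal 0.105 -0.748 -0.655
  outer loop
   vertex 3.1 1.8 1.4
   vertex 1.5 1.4 1.6
   vertex 1.5 2.1 0.8
  endloop
 endfacet
 facet normal 0.322 -0.151 -0.935
  outer loop
   vertex 3.1 1.8 1.4
   vertex 1.5 2.1 0.8
   vertex 4.6 5.0 1.4
  endloop
 endfacet
 facet normal 0.267 -0.908 0.322
  outer loop
   vertex 3.1 1.8 1.4
   vertex 4.9 3.5 4.7
   vertex 1.5 1.4 1.6
  endloop
 endfacet
 facet normal 0.873 -0.409 -0.265
  outer loop
   vertex 3.1 1.8 1.4
   vertex 4.6 5.0 1.4
   vertex 4.9 3.5 4.7
  endloop
 endfacet
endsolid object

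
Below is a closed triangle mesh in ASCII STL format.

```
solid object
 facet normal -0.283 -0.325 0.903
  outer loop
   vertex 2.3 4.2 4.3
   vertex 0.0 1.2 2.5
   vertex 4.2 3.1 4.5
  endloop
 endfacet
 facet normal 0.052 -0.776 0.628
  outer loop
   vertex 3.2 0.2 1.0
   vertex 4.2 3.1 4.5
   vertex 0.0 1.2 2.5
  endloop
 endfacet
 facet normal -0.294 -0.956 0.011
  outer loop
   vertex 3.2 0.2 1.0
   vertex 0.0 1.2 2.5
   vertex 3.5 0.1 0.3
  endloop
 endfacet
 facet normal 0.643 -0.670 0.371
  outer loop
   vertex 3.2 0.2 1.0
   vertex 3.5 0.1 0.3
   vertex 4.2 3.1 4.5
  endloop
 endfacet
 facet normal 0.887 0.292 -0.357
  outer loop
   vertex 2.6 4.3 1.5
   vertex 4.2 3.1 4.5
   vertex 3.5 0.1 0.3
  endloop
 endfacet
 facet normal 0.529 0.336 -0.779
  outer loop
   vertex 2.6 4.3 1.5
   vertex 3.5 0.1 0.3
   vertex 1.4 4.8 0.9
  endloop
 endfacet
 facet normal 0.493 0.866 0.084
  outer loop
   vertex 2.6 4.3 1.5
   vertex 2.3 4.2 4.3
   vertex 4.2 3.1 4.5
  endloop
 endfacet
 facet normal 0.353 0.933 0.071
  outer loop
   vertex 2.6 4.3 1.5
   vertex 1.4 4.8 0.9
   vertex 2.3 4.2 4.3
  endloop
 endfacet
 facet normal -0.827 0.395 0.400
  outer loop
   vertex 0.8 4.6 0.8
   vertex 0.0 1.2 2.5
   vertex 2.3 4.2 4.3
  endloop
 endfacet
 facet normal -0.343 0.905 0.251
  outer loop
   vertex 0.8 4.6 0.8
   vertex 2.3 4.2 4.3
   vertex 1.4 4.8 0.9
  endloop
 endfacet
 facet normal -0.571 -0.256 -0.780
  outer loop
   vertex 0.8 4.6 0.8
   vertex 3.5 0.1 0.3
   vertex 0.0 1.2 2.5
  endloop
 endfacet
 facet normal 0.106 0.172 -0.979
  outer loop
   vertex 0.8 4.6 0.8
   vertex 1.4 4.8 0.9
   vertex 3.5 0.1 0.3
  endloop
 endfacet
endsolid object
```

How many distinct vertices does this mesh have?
8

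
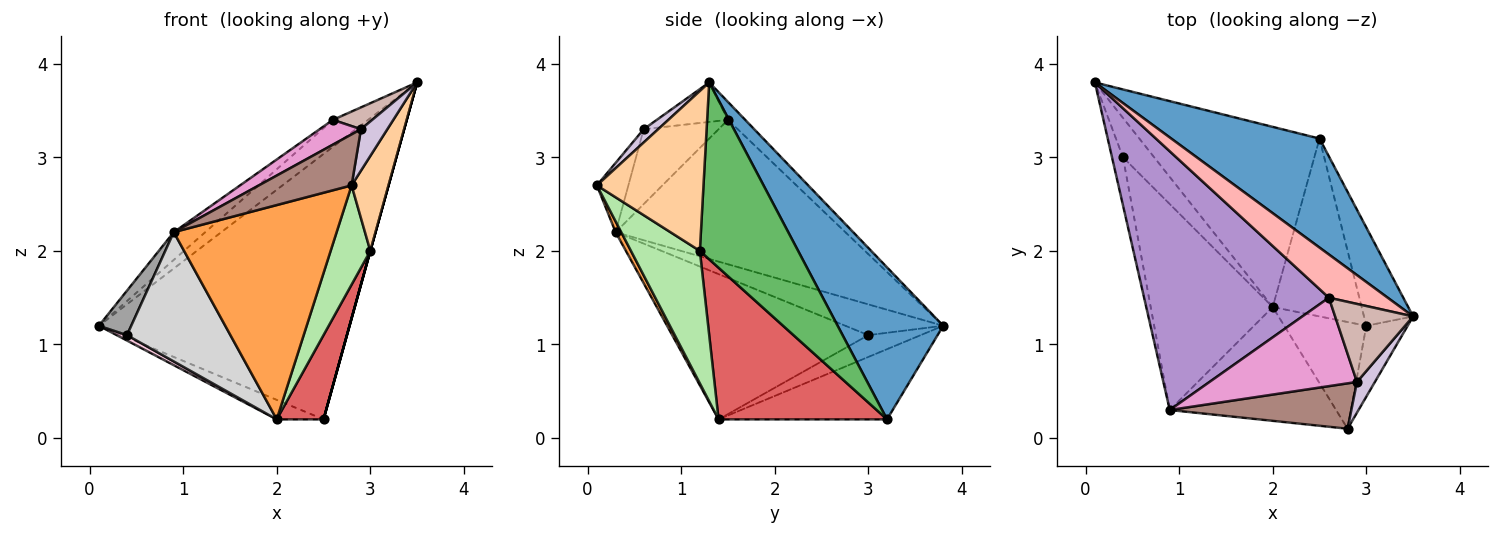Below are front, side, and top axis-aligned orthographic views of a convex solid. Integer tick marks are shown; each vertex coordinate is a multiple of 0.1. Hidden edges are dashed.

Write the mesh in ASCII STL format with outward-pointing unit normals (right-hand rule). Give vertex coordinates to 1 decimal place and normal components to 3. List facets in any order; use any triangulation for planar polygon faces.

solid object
 facet normal 0.363 0.862 0.354
  outer loop
   vertex 2.5 3.2 0.2
   vertex 0.1 3.8 1.2
   vertex 3.5 1.3 3.8
  endloop
 endfacet
 facet normal -0.361 0.100 -0.927
  outer loop
   vertex 2.0 1.4 0.2
   vertex 0.1 3.8 1.2
   vertex 2.5 3.2 0.2
  endloop
 endfacet
 facet normal 0.030 -0.883 -0.469
  outer loop
   vertex 0.9 0.3 2.2
   vertex 2.0 1.4 0.2
   vertex 2.8 0.1 2.7
  endloop
 endfacet
 facet normal 0.918 -0.318 -0.237
  outer loop
   vertex 3.0 1.2 2.0
   vertex 3.5 1.3 3.8
   vertex 2.8 0.1 2.7
  endloop
 endfacet
 facet normal 0.964 0.000 -0.268
  outer loop
   vertex 3.0 1.2 2.0
   vertex 2.5 3.2 0.2
   vertex 3.5 1.3 3.8
  endloop
 endfacet
 facet normal 0.763 -0.440 -0.473
  outer loop
   vertex 3.0 1.2 2.0
   vertex 2.8 0.1 2.7
   vertex 2.0 1.4 0.2
  endloop
 endfacet
 facet normal 0.839 -0.233 -0.492
  outer loop
   vertex 3.0 1.2 2.0
   vertex 2.0 1.4 0.2
   vertex 2.5 3.2 0.2
  endloop
 endfacet
 facet normal -0.251 0.513 0.821
  outer loop
   vertex 2.6 1.5 3.4
   vertex 3.5 1.3 3.8
   vertex 0.1 3.8 1.2
  endloop
 endfacet
 facet normal -0.614 0.084 0.785
  outer loop
   vertex 2.6 1.5 3.4
   vertex 0.1 3.8 1.2
   vertex 0.9 0.3 2.2
  endloop
 endfacet
 facet normal 0.403 -0.735 0.545
  outer loop
   vertex 2.9 0.6 3.3
   vertex 2.8 0.1 2.7
   vertex 3.5 1.3 3.8
  endloop
 endfacet
 facet normal -0.246 -0.724 0.644
  outer loop
   vertex 2.9 0.6 3.3
   vertex 0.9 0.3 2.2
   vertex 2.8 0.1 2.7
  endloop
 endfacet
 facet normal -0.438 -0.242 0.865
  outer loop
   vertex 2.9 0.6 3.3
   vertex 3.5 1.3 3.8
   vertex 2.6 1.5 3.4
  endloop
 endfacet
 facet normal -0.439 -0.243 0.865
  outer loop
   vertex 2.9 0.6 3.3
   vertex 2.6 1.5 3.4
   vertex 0.9 0.3 2.2
  endloop
 endfacet
 facet normal -0.570 -0.112 -0.814
  outer loop
   vertex 0.4 3.0 1.1
   vertex 0.1 3.8 1.2
   vertex 2.0 1.4 0.2
  endloop
 endfacet
 facet normal -0.899 -0.297 -0.321
  outer loop
   vertex 0.4 3.0 1.1
   vertex 0.9 0.3 2.2
   vertex 0.1 3.8 1.2
  endloop
 endfacet
 facet normal -0.710 -0.374 -0.596
  outer loop
   vertex 0.4 3.0 1.1
   vertex 2.0 1.4 0.2
   vertex 0.9 0.3 2.2
  endloop
 endfacet
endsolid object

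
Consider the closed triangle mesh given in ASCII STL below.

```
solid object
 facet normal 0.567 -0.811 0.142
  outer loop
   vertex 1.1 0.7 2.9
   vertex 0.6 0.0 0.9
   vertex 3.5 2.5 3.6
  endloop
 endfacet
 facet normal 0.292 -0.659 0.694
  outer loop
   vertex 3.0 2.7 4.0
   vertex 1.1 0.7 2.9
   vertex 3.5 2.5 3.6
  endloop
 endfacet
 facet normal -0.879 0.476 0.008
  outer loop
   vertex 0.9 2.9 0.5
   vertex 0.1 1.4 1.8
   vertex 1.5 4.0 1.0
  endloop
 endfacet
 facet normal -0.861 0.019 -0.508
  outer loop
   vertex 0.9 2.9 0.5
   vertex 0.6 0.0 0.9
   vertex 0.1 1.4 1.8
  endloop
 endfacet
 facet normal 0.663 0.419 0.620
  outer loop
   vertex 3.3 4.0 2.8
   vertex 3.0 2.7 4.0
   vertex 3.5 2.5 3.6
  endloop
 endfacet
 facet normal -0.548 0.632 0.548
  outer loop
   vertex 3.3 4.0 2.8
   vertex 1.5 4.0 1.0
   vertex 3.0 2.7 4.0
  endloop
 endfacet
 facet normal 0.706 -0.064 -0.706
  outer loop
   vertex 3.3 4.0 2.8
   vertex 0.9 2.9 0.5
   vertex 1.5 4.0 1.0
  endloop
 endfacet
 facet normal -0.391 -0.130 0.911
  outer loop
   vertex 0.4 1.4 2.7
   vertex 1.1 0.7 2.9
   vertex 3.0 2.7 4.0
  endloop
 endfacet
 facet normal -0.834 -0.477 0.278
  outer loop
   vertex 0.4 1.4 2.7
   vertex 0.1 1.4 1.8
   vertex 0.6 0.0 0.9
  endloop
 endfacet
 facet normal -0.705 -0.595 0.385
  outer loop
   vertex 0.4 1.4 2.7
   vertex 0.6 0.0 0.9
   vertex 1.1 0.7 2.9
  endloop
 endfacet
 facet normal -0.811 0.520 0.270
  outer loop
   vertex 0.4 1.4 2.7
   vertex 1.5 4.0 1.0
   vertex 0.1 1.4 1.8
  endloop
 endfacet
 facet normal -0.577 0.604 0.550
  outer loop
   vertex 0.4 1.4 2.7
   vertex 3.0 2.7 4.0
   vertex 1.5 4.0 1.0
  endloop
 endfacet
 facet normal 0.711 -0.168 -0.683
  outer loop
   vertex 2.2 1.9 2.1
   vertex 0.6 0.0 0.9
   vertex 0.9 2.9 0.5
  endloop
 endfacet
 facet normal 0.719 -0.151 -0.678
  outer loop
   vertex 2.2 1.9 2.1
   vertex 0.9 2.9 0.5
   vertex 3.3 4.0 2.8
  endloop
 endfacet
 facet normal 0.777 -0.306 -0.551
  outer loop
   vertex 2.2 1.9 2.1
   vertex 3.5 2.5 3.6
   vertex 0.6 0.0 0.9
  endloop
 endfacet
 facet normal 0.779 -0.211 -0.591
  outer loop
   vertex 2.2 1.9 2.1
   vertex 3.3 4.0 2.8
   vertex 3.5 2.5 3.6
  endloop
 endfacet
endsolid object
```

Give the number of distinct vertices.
10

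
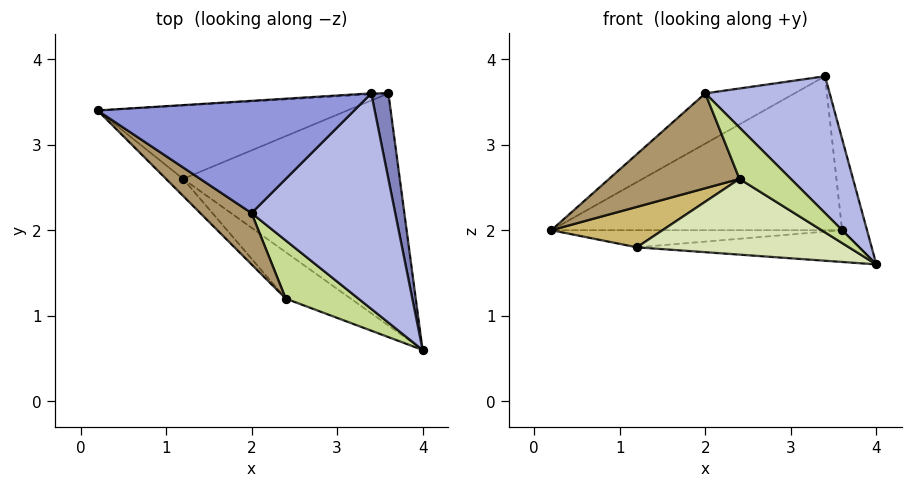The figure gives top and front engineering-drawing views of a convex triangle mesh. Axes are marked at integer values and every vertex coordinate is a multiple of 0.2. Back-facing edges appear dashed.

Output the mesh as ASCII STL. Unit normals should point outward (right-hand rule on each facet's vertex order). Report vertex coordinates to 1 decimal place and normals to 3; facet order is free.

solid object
 facet normal -0.059 0.998 -0.007
  outer loop
   vertex 3.4 3.6 3.8
   vertex 3.6 3.6 2.0
   vertex 0.2 3.4 2.0
  endloop
 endfacet
 facet normal 0.987 0.117 0.110
  outer loop
   vertex 3.4 3.6 3.8
   vertex 4.0 0.6 1.6
   vertex 3.6 3.6 2.0
  endloop
 endfacet
 facet normal -0.474 0.360 0.803
  outer loop
   vertex 2.0 2.2 3.6
   vertex 3.4 3.6 3.8
   vertex 0.2 3.4 2.0
  endloop
 endfacet
 facet normal 0.384 -0.495 0.780
  outer loop
   vertex 2.0 2.2 3.6
   vertex 4.0 0.6 1.6
   vertex 3.4 3.6 3.8
  endloop
 endfacet
 facet normal -0.013 0.227 -0.974
  outer loop
   vertex 1.2 2.6 1.8
   vertex 0.2 3.4 2.0
   vertex 3.6 3.6 2.0
  endloop
 endfacet
 facet normal 0.026 0.136 -0.990
  outer loop
   vertex 1.2 2.6 1.8
   vertex 3.6 3.6 2.0
   vertex 4.0 0.6 1.6
  endloop
 endfacet
 facet normal 0.215 -0.646 0.732
  outer loop
   vertex 2.4 1.2 2.6
   vertex 4.0 0.6 1.6
   vertex 2.0 2.2 3.6
  endloop
 endfacet
 facet normal -0.543 -0.716 -0.439
  outer loop
   vertex 2.4 1.2 2.6
   vertex 1.2 2.6 1.8
   vertex 4.0 0.6 1.6
  endloop
 endfacet
 facet normal -0.710 -0.619 0.335
  outer loop
   vertex 2.4 1.2 2.6
   vertex 2.0 2.2 3.6
   vertex 0.2 3.4 2.0
  endloop
 endfacet
 facet normal -0.632 -0.714 -0.302
  outer loop
   vertex 2.4 1.2 2.6
   vertex 0.2 3.4 2.0
   vertex 1.2 2.6 1.8
  endloop
 endfacet
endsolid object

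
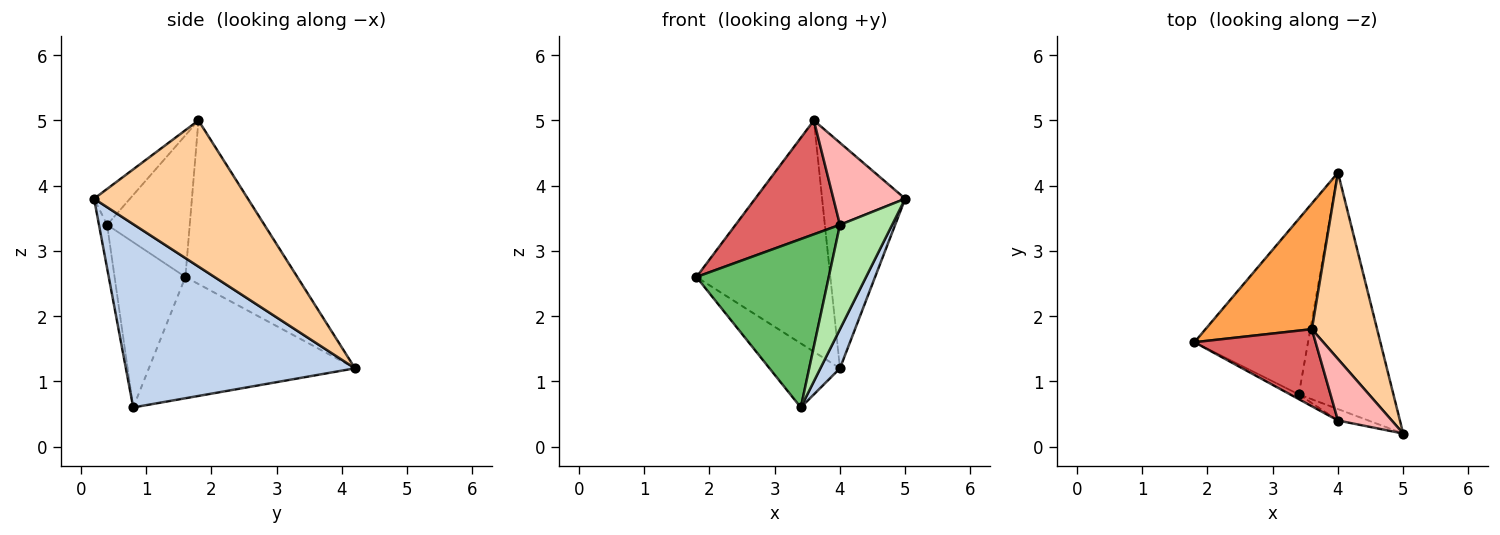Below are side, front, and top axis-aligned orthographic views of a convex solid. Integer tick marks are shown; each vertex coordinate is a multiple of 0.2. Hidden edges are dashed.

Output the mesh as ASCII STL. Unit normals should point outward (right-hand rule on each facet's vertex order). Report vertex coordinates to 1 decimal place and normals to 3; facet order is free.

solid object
 facet normal -0.708 0.242 -0.663
  outer loop
   vertex 3.4 0.8 0.6
   vertex 1.8 1.6 2.6
   vertex 4.0 4.2 1.2
  endloop
 endfacet
 facet normal 0.886 -0.076 -0.457
  outer loop
   vertex 3.4 0.8 0.6
   vertex 4.0 4.2 1.2
   vertex 5.0 0.2 3.8
  endloop
 endfacet
 facet normal -0.592 0.708 0.385
  outer loop
   vertex 3.6 1.8 5.0
   vertex 4.0 4.2 1.2
   vertex 1.8 1.6 2.6
  endloop
 endfacet
 facet normal 0.819 0.442 0.366
  outer loop
   vertex 3.6 1.8 5.0
   vertex 5.0 0.2 3.8
   vertex 4.0 4.2 1.2
  endloop
 endfacet
 facet normal -0.472 -0.881 -0.025
  outer loop
   vertex 4.0 0.4 3.4
   vertex 1.8 1.6 2.6
   vertex 3.4 0.8 0.6
  endloop
 endfacet
 facet normal -0.153 -0.982 -0.107
  outer loop
   vertex 4.0 0.4 3.4
   vertex 3.4 0.8 0.6
   vertex 5.0 0.2 3.8
  endloop
 endfacet
 facet normal -0.548 -0.693 0.469
  outer loop
   vertex 4.0 0.4 3.4
   vertex 3.6 1.8 5.0
   vertex 1.8 1.6 2.6
  endloop
 endfacet
 facet normal -0.371 -0.743 0.557
  outer loop
   vertex 4.0 0.4 3.4
   vertex 5.0 0.2 3.8
   vertex 3.6 1.8 5.0
  endloop
 endfacet
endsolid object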